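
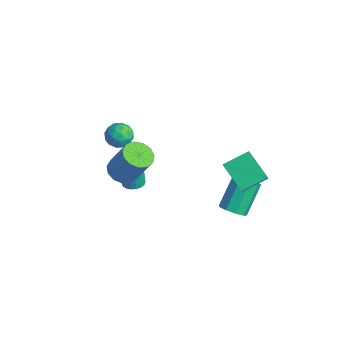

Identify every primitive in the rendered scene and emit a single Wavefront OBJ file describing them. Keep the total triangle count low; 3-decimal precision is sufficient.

v 3.992 3.156 1.734
v 2.48 2.944 2.778
v 4.215 4.584 2.348
v 2.703 4.372 3.392
v 4.617 2.708 2.548
v 3.105 2.496 3.592
v 4.84 4.136 3.162
v 3.328 3.924 4.206
v 2.791 3.357 -1.066
v 3.43 3.145 -0.634
v 2.809 4.391 0.898
v 2.169 4.603 0.466
v 3.548 3.582 -0.942
v 2.927 4.828 0.59
v 3.312 3.914 -1.307
v 2.69 5.16 0.225
v 2.832 3.985 -1.56
v 2.21 5.231 -0.028
v 2.333 3.762 -1.581
v 1.711 5.008 -0.05
v 2.048 3.35 -1.362
v 1.426 4.596 0.17
v 2.11 2.941 -1.004
v 1.489 4.187 0.528
v 2.492 2.727 -0.675
v 1.87 3.972 0.857
v 3.013 2.807 -0.529
v 2.391 4.053 1.003
v 0.309 -1.804 2.83
v 1.047 -2.211 2.575
v 1.948 -1.743 4.435
v 1.211 -1.336 4.69
v 1.092 -1.737 2.434
v 1.994 -1.27 4.294
v 0.889 -1.285 2.418
v 1.791 -0.818 4.279
v 0.502 -0.998 2.534
v 1.403 -0.53 4.394
v 0.054 -0.966 2.743
v 0.955 -0.498 4.604
v -0.314 -1.201 2.98
v 0.588 -0.733 4.841
v -0.483 -1.627 3.169
v 0.418 -1.159 5.03
v -0.401 -2.109 3.25
v 0.5 -1.641 5.111
v -0.093 -2.494 3.198
v 0.808 -2.026 5.059
v 0.342 -2.66 3.029
v 1.244 -2.193 4.89
v 0.767 -2.555 2.797
v 1.669 -2.087 4.657
v -3.843 0.213 1.995
v -3.105 0.518 1.733
v -3.195 -0.778 2.667
v -2.457 -0.473 2.405
v -2.917 -0.04 2.96
v -3.318 0.572 2.545
v -2.982 -0.832 1.855
v -3.383 -0.22 1.44
v -2.573 -0.128 1.646
v -2.532 0.362 2.329
v -3.768 -0.622 2.071
v -3.727 -0.132 2.754
v -3.531 0.452 1.805
v -2.769 -0.712 2.595
v -3.04 -0.458 2.921
v -2.606 -0.279 2.767
v -3.656 0.484 2.283
v -3.222 0.664 2.128
v -3.112 0.335 2.85
v -3.078 -0.924 2.272
v -2.644 -0.744 2.117
v -3.694 0.019 1.633
v -3.26 0.198 1.479
v -3.188 -0.595 1.55
v -2.784 0.252 1.6
v -2.403 -0.33 1.995
v -2.712 -0.541 1.672
v -2.947 -0.181 1.428
v -2.76 0.54 2.002
v -2.379 -0.042 2.396
v -2.65 0.212 2.723
v -2.886 0.572 2.479
v -2.448 0.16 1.951
v -3.921 -0.218 2.004
v -3.54 -0.8 2.398
v -3.414 -0.832 1.921
v -3.65 -0.472 1.677
v -3.897 0.07 2.405
v -3.516 -0.512 2.8
v -3.353 -0.079 2.972
v -3.588 0.281 2.728
v -3.852 -0.42 2.449
v -1.234 -0.339 -0.261
v -0.764 -0.756 -0.214
v -0.897 -0.779 0.908
v -1.366 -0.361 0.861
v -0.631 -0.51 -0.193
v -0.764 -0.533 0.929
v -0.618 -0.23 -0.186
v -0.75 -0.253 0.936
v -0.726 0.028 -0.194
v -0.859 0.006 0.928
v -0.935 0.214 -0.215
v -1.068 0.191 0.907
v -1.203 0.29 -0.245
v -1.336 0.268 0.877
v -1.477 0.242 -0.278
v -1.61 0.22 0.844
v -1.703 0.079 -0.308
v -1.836 0.056 0.814
v -1.836 -0.167 -0.329
v -1.969 -0.19 0.793
v -1.85 -0.447 -0.336
v -1.982 -0.47 0.786
v -1.741 -0.706 -0.328
v -1.874 -0.728 0.794
v -1.532 -0.891 -0.307
v -1.665 -0.914 0.815
v -1.264 -0.968 -0.277
v -1.397 -0.99 0.845
v -0.99 -0.92 -0.244
v -1.123 -0.942 0.878
f 2 4 1
f 5 2 1
f 1 4 3
f 3 5 1
f 2 8 4
f 6 2 5
f 6 8 2
f 4 8 3
f 7 5 3
f 3 8 7
f 7 6 5
f 8 6 7
f 10 9 13
f 10 13 11
f 11 13 14
f 11 14 12
f 13 9 15
f 13 15 14
f 14 15 16
f 14 16 12
f 15 9 17
f 15 17 16
f 16 17 18
f 16 18 12
f 17 9 19
f 17 19 18
f 18 19 20
f 18 20 12
f 19 9 21
f 19 21 20
f 20 21 22
f 20 22 12
f 21 9 23
f 21 23 22
f 22 23 24
f 22 24 12
f 23 9 25
f 23 25 24
f 24 25 26
f 24 26 12
f 25 9 27
f 25 27 26
f 26 27 28
f 26 28 12
f 27 9 10
f 27 10 28
f 28 10 11
f 28 11 12
f 30 29 33
f 30 33 31
f 31 33 34
f 31 34 32
f 33 29 35
f 33 35 34
f 34 35 36
f 34 36 32
f 35 29 37
f 35 37 36
f 36 37 38
f 36 38 32
f 37 29 39
f 37 39 38
f 38 39 40
f 38 40 32
f 39 29 41
f 39 41 40
f 40 41 42
f 40 42 32
f 41 29 43
f 41 43 42
f 42 43 44
f 42 44 32
f 43 29 45
f 43 45 44
f 44 45 46
f 44 46 32
f 45 29 47
f 45 47 46
f 46 47 48
f 46 48 32
f 47 29 49
f 47 49 48
f 48 49 50
f 48 50 32
f 49 29 51
f 49 51 50
f 50 51 52
f 50 52 32
f 51 29 30
f 51 30 52
f 52 30 31
f 52 31 32
f 53 90 69
f 90 64 93
f 69 93 58
f 90 93 69
f 53 69 65
f 69 58 70
f 65 70 54
f 69 70 65
f 53 65 74
f 65 54 75
f 74 75 60
f 65 75 74
f 53 74 86
f 74 60 89
f 86 89 63
f 74 89 86
f 53 86 90
f 86 63 94
f 90 94 64
f 86 94 90
f 54 70 81
f 70 58 84
f 81 84 62
f 70 84 81
f 58 93 71
f 93 64 92
f 71 92 57
f 93 92 71
f 64 94 91
f 94 63 87
f 91 87 55
f 94 87 91
f 63 89 88
f 89 60 76
f 88 76 59
f 89 76 88
f 60 75 80
f 75 54 77
f 80 77 61
f 75 77 80
f 56 82 68
f 82 62 83
f 68 83 57
f 82 83 68
f 56 68 66
f 68 57 67
f 66 67 55
f 68 67 66
f 56 66 73
f 66 55 72
f 73 72 59
f 66 72 73
f 56 73 78
f 73 59 79
f 78 79 61
f 73 79 78
f 56 78 82
f 78 61 85
f 82 85 62
f 78 85 82
f 57 83 71
f 83 62 84
f 71 84 58
f 83 84 71
f 55 67 91
f 67 57 92
f 91 92 64
f 67 92 91
f 59 72 88
f 72 55 87
f 88 87 63
f 72 87 88
f 61 79 80
f 79 59 76
f 80 76 60
f 79 76 80
f 62 85 81
f 85 61 77
f 81 77 54
f 85 77 81
f 96 95 99
f 96 99 97
f 97 99 100
f 97 100 98
f 99 95 101
f 99 101 100
f 100 101 102
f 100 102 98
f 101 95 103
f 101 103 102
f 102 103 104
f 102 104 98
f 103 95 105
f 103 105 104
f 104 105 106
f 104 106 98
f 105 95 107
f 105 107 106
f 106 107 108
f 106 108 98
f 107 95 109
f 107 109 108
f 108 109 110
f 108 110 98
f 109 95 111
f 109 111 110
f 110 111 112
f 110 112 98
f 111 95 113
f 111 113 112
f 112 113 114
f 112 114 98
f 113 95 115
f 113 115 114
f 114 115 116
f 114 116 98
f 115 95 117
f 115 117 116
f 116 117 118
f 116 118 98
f 117 95 119
f 117 119 118
f 118 119 120
f 118 120 98
f 119 95 121
f 119 121 120
f 120 121 122
f 120 122 98
f 121 95 123
f 121 123 122
f 122 123 124
f 122 124 98
f 123 95 96
f 123 96 124
f 124 96 97
f 124 97 98



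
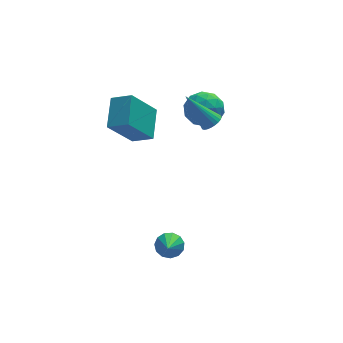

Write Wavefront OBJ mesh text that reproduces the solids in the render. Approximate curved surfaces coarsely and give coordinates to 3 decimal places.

v -2.896 -2.927 -3.635
v -2.657 -2.564 -3.125
v -3.224 -3.933 -2.765
v -3.022 -2.473 -3.158
v -3.347 -2.527 -3.342
v -3.529 -2.707 -3.62
v -3.51 -2.957 -3.902
v -3.296 -3.198 -4.099
v -2.955 -3.352 -4.149
v -2.596 -3.371 -4.036
v -2.331 -3.25 -3.795
v -2.246 -3.025 -3.504
v -2.368 -2.77 -3.254
v -0.207 0.121 1.836
v 0.219 0.435 1.987
v -1.233 0.799 3.324
v 0.114 0.567 1.855
v -0.039 0.632 1.719
v -0.218 0.619 1.602
v -0.396 0.53 1.52
v -0.544 0.379 1.486
v -0.641 0.188 1.506
v -0.672 -0.012 1.576
v -0.633 -0.192 1.685
v -0.528 -0.325 1.818
v -0.374 -0.389 1.953
v -0.195 -0.376 2.071
v -0.018 -0.287 2.153
v 0.131 -0.136 2.186
v 0.228 0.054 2.167
v 0.259 0.255 2.097
v -0.816 2.448 0.781
v -0.186 2.885 1.422
v 0.066 1.095 0.838
v 0.696 1.532 1.479
v -0.234 1.307 1.767
v -0.779 2.143 1.732
v 0.659 1.837 0.528
v 0.114 2.673 0.493
v 0.725 2.507 1.265
v 0.174 2.18 2.031
v -0.294 1.8 0.229
v -0.845 1.473 0.995
v -0.578 2.785 1.096
v 0.458 1.195 1.164
v -0.088 1.062 1.333
v 0.282 1.319 1.709
v -0.927 2.349 1.279
v -0.557 2.606 1.655
v -0.585 1.679 1.858
v 0.437 1.374 0.605
v 0.807 1.631 0.981
v -0.402 2.661 0.551
v -0.032 2.918 0.927
v 0.465 2.301 0.402
v 0.327 2.82 1.381
v 0.846 2.025 1.414
v 0.824 2.204 0.856
v 0.504 2.695 0.835
v 0.003 2.628 1.831
v 0.521 1.833 1.865
v -0.025 1.7 2.034
v -0.345 2.192 2.013
v 0.539 2.406 1.739
v -0.641 2.147 0.395
v -0.123 1.352 0.429
v 0.225 1.788 0.247
v -0.095 2.28 0.226
v -0.966 1.955 0.846
v -0.447 1.16 0.879
v -0.624 1.285 1.425
v -0.944 1.776 1.404
v -0.659 1.574 0.521
v -3.609 1.123 0.335
v -4.832 0.713 2.004
v -3.109 2.546 1.052
v -4.332 2.136 2.721
v -2.768 0.584 0.819
v -3.991 0.174 2.488
v -2.268 2.007 1.536
v -3.491 1.597 3.205
f 2 1 4
f 2 4 3
f 4 1 5
f 4 5 3
f 5 1 6
f 5 6 3
f 6 1 7
f 6 7 3
f 7 1 8
f 7 8 3
f 8 1 9
f 8 9 3
f 9 1 10
f 9 10 3
f 10 1 11
f 10 11 3
f 11 1 12
f 11 12 3
f 12 1 13
f 12 13 3
f 13 1 2
f 13 2 3
f 15 14 17
f 15 17 16
f 17 14 18
f 17 18 16
f 18 14 19
f 18 19 16
f 19 14 20
f 19 20 16
f 20 14 21
f 20 21 16
f 21 14 22
f 21 22 16
f 22 14 23
f 22 23 16
f 23 14 24
f 23 24 16
f 24 14 25
f 24 25 16
f 25 14 26
f 25 26 16
f 26 14 27
f 26 27 16
f 27 14 28
f 27 28 16
f 28 14 29
f 28 29 16
f 29 14 30
f 29 30 16
f 30 14 31
f 30 31 16
f 31 14 15
f 31 15 16
f 32 69 48
f 69 43 72
f 48 72 37
f 69 72 48
f 32 48 44
f 48 37 49
f 44 49 33
f 48 49 44
f 32 44 53
f 44 33 54
f 53 54 39
f 44 54 53
f 32 53 65
f 53 39 68
f 65 68 42
f 53 68 65
f 32 65 69
f 65 42 73
f 69 73 43
f 65 73 69
f 33 49 60
f 49 37 63
f 60 63 41
f 49 63 60
f 37 72 50
f 72 43 71
f 50 71 36
f 72 71 50
f 43 73 70
f 73 42 66
f 70 66 34
f 73 66 70
f 42 68 67
f 68 39 55
f 67 55 38
f 68 55 67
f 39 54 59
f 54 33 56
f 59 56 40
f 54 56 59
f 35 61 47
f 61 41 62
f 47 62 36
f 61 62 47
f 35 47 45
f 47 36 46
f 45 46 34
f 47 46 45
f 35 45 52
f 45 34 51
f 52 51 38
f 45 51 52
f 35 52 57
f 52 38 58
f 57 58 40
f 52 58 57
f 35 57 61
f 57 40 64
f 61 64 41
f 57 64 61
f 36 62 50
f 62 41 63
f 50 63 37
f 62 63 50
f 34 46 70
f 46 36 71
f 70 71 43
f 46 71 70
f 38 51 67
f 51 34 66
f 67 66 42
f 51 66 67
f 40 58 59
f 58 38 55
f 59 55 39
f 58 55 59
f 41 64 60
f 64 40 56
f 60 56 33
f 64 56 60
f 75 77 74
f 78 75 74
f 74 77 76
f 76 78 74
f 75 81 77
f 79 75 78
f 79 81 75
f 77 81 76
f 80 78 76
f 76 81 80
f 80 79 78
f 81 79 80



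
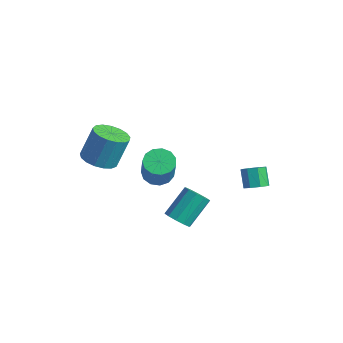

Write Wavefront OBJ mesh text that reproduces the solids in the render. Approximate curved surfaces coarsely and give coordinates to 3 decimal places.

v 0.652 -0.962 -3.716
v 1.075 -1.415 -3.21
v 1.01 0.008 -1.879
v 0.588 0.462 -2.384
v 1.393 -1.149 -3.479
v 1.329 0.274 -2.148
v 1.428 -0.812 -3.839
v 1.364 0.612 -2.507
v 1.167 -0.531 -4.151
v 1.103 0.892 -2.82
v 0.709 -0.415 -4.297
v 0.645 1.008 -2.966
v 0.23 -0.508 -4.221
v 0.165 0.915 -2.89
v -0.089 -0.774 -3.952
v -0.153 0.649 -2.621
v -0.124 -1.112 -3.593
v -0.188 0.312 -2.261
v 0.137 -1.392 -3.28
v 0.073 0.031 -1.949
v 0.595 -1.508 -3.134
v 0.531 -0.085 -1.803
v 2.053 3.286 -2.375
v 2.577 3.08 -1.942
v 1.931 3.428 -0.993
v 1.407 3.634 -1.425
v 2.628 3.599 -2.098
v 1.981 3.946 -1.149
v 2.341 3.934 -2.416
v 1.695 4.282 -1.467
v 1.886 3.889 -2.709
v 1.24 4.237 -1.76
v 1.529 3.492 -2.807
v 0.883 3.84 -1.858
v 1.479 2.974 -2.651
v 0.832 3.321 -1.702
v 1.765 2.638 -2.333
v 1.119 2.986 -1.384
v 2.22 2.683 -2.04
v 1.574 3.031 -1.091
v -2.618 -3.5 0.478
v -2.089 -2.704 0.095
v -1.912 -1.963 1.879
v -2.442 -2.76 2.262
v -2.558 -2.553 0.078
v -2.381 -1.812 1.863
v -3.041 -2.619 0.154
v -2.864 -1.878 1.938
v -3.427 -2.886 0.303
v -3.25 -2.146 2.087
v -3.628 -3.295 0.492
v -3.451 -2.554 2.277
v -3.597 -3.75 0.679
v -3.42 -3.01 2.463
v -3.343 -4.149 0.819
v -3.166 -3.408 2.603
v -2.922 -4.398 0.881
v -2.745 -3.658 2.665
v -2.432 -4.442 0.851
v -2.255 -3.702 2.635
v -1.985 -4.271 0.735
v -1.808 -3.53 2.519
v -1.682 -3.922 0.56
v -1.506 -3.182 2.345
v -1.595 -3.478 0.367
v -1.418 -2.737 2.151
v -1.741 -3.038 0.199
v -1.565 -2.297 1.983
v 0.837 -2.4 1.012
v 1.452 -2.775 0.56
v 2.317 -3.375 2.237
v 1.703 -3 2.688
v 1.6 -2.327 0.644
v 2.466 -2.928 2.321
v 1.506 -1.903 0.844
v 2.372 -2.503 2.521
v 1.2 -1.636 1.098
v 2.065 -2.236 2.775
v 0.778 -1.612 1.324
v 1.644 -2.212 3.001
v 0.376 -1.838 1.451
v 1.241 -2.438 3.128
v 0.119 -2.242 1.439
v 0.985 -2.842 3.115
v 0.091 -2.697 1.29
v 0.957 -3.297 2.967
v 0.3 -3.057 1.054
v 1.165 -3.657 2.731
v 0.679 -3.209 0.804
v 1.545 -3.809 2.481
v 1.109 -3.104 0.62
v 1.974 -3.704 2.296
f 2 1 5
f 2 5 3
f 3 5 6
f 3 6 4
f 5 1 7
f 5 7 6
f 6 7 8
f 6 8 4
f 7 1 9
f 7 9 8
f 8 9 10
f 8 10 4
f 9 1 11
f 9 11 10
f 10 11 12
f 10 12 4
f 11 1 13
f 11 13 12
f 12 13 14
f 12 14 4
f 13 1 15
f 13 15 14
f 14 15 16
f 14 16 4
f 15 1 17
f 15 17 16
f 16 17 18
f 16 18 4
f 17 1 19
f 17 19 18
f 18 19 20
f 18 20 4
f 19 1 21
f 19 21 20
f 20 21 22
f 20 22 4
f 21 1 2
f 21 2 22
f 22 2 3
f 22 3 4
f 24 23 27
f 24 27 25
f 25 27 28
f 25 28 26
f 27 23 29
f 27 29 28
f 28 29 30
f 28 30 26
f 29 23 31
f 29 31 30
f 30 31 32
f 30 32 26
f 31 23 33
f 31 33 32
f 32 33 34
f 32 34 26
f 33 23 35
f 33 35 34
f 34 35 36
f 34 36 26
f 35 23 37
f 35 37 36
f 36 37 38
f 36 38 26
f 37 23 39
f 37 39 38
f 38 39 40
f 38 40 26
f 39 23 24
f 39 24 40
f 40 24 25
f 40 25 26
f 42 41 45
f 42 45 43
f 43 45 46
f 43 46 44
f 45 41 47
f 45 47 46
f 46 47 48
f 46 48 44
f 47 41 49
f 47 49 48
f 48 49 50
f 48 50 44
f 49 41 51
f 49 51 50
f 50 51 52
f 50 52 44
f 51 41 53
f 51 53 52
f 52 53 54
f 52 54 44
f 53 41 55
f 53 55 54
f 54 55 56
f 54 56 44
f 55 41 57
f 55 57 56
f 56 57 58
f 56 58 44
f 57 41 59
f 57 59 58
f 58 59 60
f 58 60 44
f 59 41 61
f 59 61 60
f 60 61 62
f 60 62 44
f 61 41 63
f 61 63 62
f 62 63 64
f 62 64 44
f 63 41 65
f 63 65 64
f 64 65 66
f 64 66 44
f 65 41 67
f 65 67 66
f 66 67 68
f 66 68 44
f 67 41 42
f 67 42 68
f 68 42 43
f 68 43 44
f 70 69 73
f 70 73 71
f 71 73 74
f 71 74 72
f 73 69 75
f 73 75 74
f 74 75 76
f 74 76 72
f 75 69 77
f 75 77 76
f 76 77 78
f 76 78 72
f 77 69 79
f 77 79 78
f 78 79 80
f 78 80 72
f 79 69 81
f 79 81 80
f 80 81 82
f 80 82 72
f 81 69 83
f 81 83 82
f 82 83 84
f 82 84 72
f 83 69 85
f 83 85 84
f 84 85 86
f 84 86 72
f 85 69 87
f 85 87 86
f 86 87 88
f 86 88 72
f 87 69 89
f 87 89 88
f 88 89 90
f 88 90 72
f 89 69 91
f 89 91 90
f 90 91 92
f 90 92 72
f 91 69 70
f 91 70 92
f 92 70 71
f 92 71 72



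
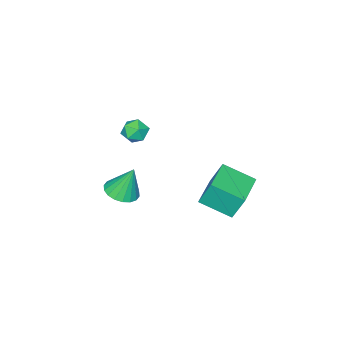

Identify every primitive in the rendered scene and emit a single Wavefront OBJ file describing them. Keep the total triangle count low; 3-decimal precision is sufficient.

v -4.195 0.075 0.048
v -4.428 0.594 1.338
v -4.793 1.512 -0.637
v -5.026 2.03 0.653
v -2.454 0.81 0.067
v -2.687 1.328 1.357
v -3.052 2.246 -0.618
v -3.285 2.765 0.672
v -2.634 -3.877 -1.767
v -1.807 -3.581 -1.712
v -2.926 -3.363 -0.153
v -2.002 -3.27 -1.847
v -2.323 -3.078 -1.966
v -2.705 -3.045 -2.045
v -3.073 -3.177 -2.07
v -3.354 -3.448 -2.035
v -3.492 -3.803 -1.947
v -3.46 -4.174 -1.823
v -3.265 -4.485 -1.688
v -2.945 -4.676 -1.569
v -2.563 -4.709 -1.489
v -2.195 -4.577 -1.465
v -1.914 -4.307 -1.5
v -1.775 -3.951 -1.588
v -2.152 -1.716 3.973
v -1.499 -1.781 4.229
v -2.001 -2.659 3.351
v -1.348 -2.724 3.607
v -1.903 -2.827 4.028
v -1.996 -2.244 4.413
v -1.504 -2.196 3.167
v -1.597 -1.613 3.552
v -1.098 -2.077 3.731
v -1.345 -2.467 4.263
v -2.155 -1.973 3.317
v -2.402 -2.363 3.849
f 2 4 1
f 5 2 1
f 1 4 3
f 3 5 1
f 2 8 4
f 6 2 5
f 6 8 2
f 4 8 3
f 7 5 3
f 3 8 7
f 7 6 5
f 8 6 7
f 10 9 12
f 10 12 11
f 12 9 13
f 12 13 11
f 13 9 14
f 13 14 11
f 14 9 15
f 14 15 11
f 15 9 16
f 15 16 11
f 16 9 17
f 16 17 11
f 17 9 18
f 17 18 11
f 18 9 19
f 18 19 11
f 19 9 20
f 19 20 11
f 20 9 21
f 20 21 11
f 21 9 22
f 21 22 11
f 22 9 23
f 22 23 11
f 23 9 24
f 23 24 11
f 24 9 10
f 24 10 11
f 25 36 30
f 25 30 26
f 25 26 32
f 25 32 35
f 25 35 36
f 26 30 34
f 30 36 29
f 36 35 27
f 35 32 31
f 32 26 33
f 28 34 29
f 28 29 27
f 28 27 31
f 28 31 33
f 28 33 34
f 29 34 30
f 27 29 36
f 31 27 35
f 33 31 32
f 34 33 26



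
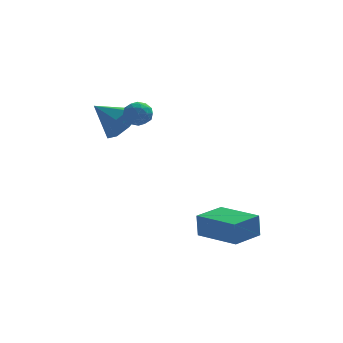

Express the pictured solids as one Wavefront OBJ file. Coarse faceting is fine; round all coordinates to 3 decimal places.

v 0.828 -1.361 -4.484
v 0.77 -1.342 -3.376
v 1.903 -0.287 -4.446
v 1.845 -0.268 -3.338
v 2.295 -2.832 -4.382
v 2.237 -2.813 -3.274
v 3.37 -1.758 -4.344
v 3.312 -1.739 -3.236
v -1.755 0.773 1.39
v -1.118 0.575 1.475
v -2.062 0.145 2.225
v -1.425 -0.053 2.31
v -1.602 0.58 2.451
v -1.412 0.969 1.935
v -1.768 -0.249 1.765
v -1.578 0.14 1.249
v -1.125 -0.056 1.707
v -1.023 0.456 2.131
v -2.157 0.264 1.569
v -2.055 0.776 1.993
v -1.41 0.729 1.359
v -1.77 -0.009 2.341
v -1.874 0.363 2.423
v -1.5 0.247 2.473
v -1.583 0.961 1.63
v -1.208 0.844 1.68
v -1.493 0.848 2.253
v -1.972 -0.124 2.02
v -1.597 -0.241 2.07
v -1.68 0.473 1.227
v -1.306 0.357 1.277
v -1.687 -0.128 1.447
v -1.039 0.242 1.546
v -1.22 -0.128 2.036
v -1.421 -0.243 1.716
v -1.31 -0.014 1.413
v -0.979 0.543 1.795
v -1.16 0.174 2.285
v -1.264 0.546 2.368
v -1.152 0.774 2.065
v -0.984 0.172 1.931
v -2.02 0.546 1.415
v -2.201 0.177 1.905
v -2.028 -0.054 1.635
v -1.916 0.174 1.332
v -1.96 0.848 1.664
v -2.141 0.478 2.154
v -1.87 0.734 2.287
v -1.759 0.963 1.984
v -2.196 0.548 1.769
v -2.224 1.536 0.893
v -1.583 1.765 1.666
v -3.436 2.384 1.647
v -1.565 2.303 1.09
v -1.933 2.392 0.399
v -2.472 1.979 -0.003
v -2.865 1.307 0.12
v -2.883 0.769 0.696
v -2.515 0.681 1.387
v -1.976 1.093 1.789
f 2 4 1
f 5 2 1
f 1 4 3
f 3 5 1
f 2 8 4
f 6 2 5
f 6 8 2
f 4 8 3
f 7 5 3
f 3 8 7
f 7 6 5
f 8 6 7
f 9 46 25
f 46 20 49
f 25 49 14
f 46 49 25
f 9 25 21
f 25 14 26
f 21 26 10
f 25 26 21
f 9 21 30
f 21 10 31
f 30 31 16
f 21 31 30
f 9 30 42
f 30 16 45
f 42 45 19
f 30 45 42
f 9 42 46
f 42 19 50
f 46 50 20
f 42 50 46
f 10 26 37
f 26 14 40
f 37 40 18
f 26 40 37
f 14 49 27
f 49 20 48
f 27 48 13
f 49 48 27
f 20 50 47
f 50 19 43
f 47 43 11
f 50 43 47
f 19 45 44
f 45 16 32
f 44 32 15
f 45 32 44
f 16 31 36
f 31 10 33
f 36 33 17
f 31 33 36
f 12 38 24
f 38 18 39
f 24 39 13
f 38 39 24
f 12 24 22
f 24 13 23
f 22 23 11
f 24 23 22
f 12 22 29
f 22 11 28
f 29 28 15
f 22 28 29
f 12 29 34
f 29 15 35
f 34 35 17
f 29 35 34
f 12 34 38
f 34 17 41
f 38 41 18
f 34 41 38
f 13 39 27
f 39 18 40
f 27 40 14
f 39 40 27
f 11 23 47
f 23 13 48
f 47 48 20
f 23 48 47
f 15 28 44
f 28 11 43
f 44 43 19
f 28 43 44
f 17 35 36
f 35 15 32
f 36 32 16
f 35 32 36
f 18 41 37
f 41 17 33
f 37 33 10
f 41 33 37
f 52 51 54
f 52 54 53
f 54 51 55
f 54 55 53
f 55 51 56
f 55 56 53
f 56 51 57
f 56 57 53
f 57 51 58
f 57 58 53
f 58 51 59
f 58 59 53
f 59 51 60
f 59 60 53
f 60 51 52
f 60 52 53



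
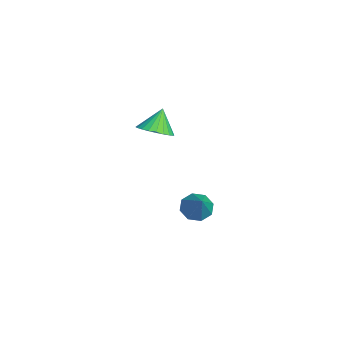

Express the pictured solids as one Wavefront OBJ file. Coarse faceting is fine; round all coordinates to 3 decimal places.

v -0.338 0.613 -4.527
v 0.089 0.196 -4.911
v 0.678 0.667 -3.453
v 0.168 0.724 -5.012
v -0.049 1.187 -4.829
v -0.436 1.314 -4.469
v -0.766 1.03 -4.143
v -0.845 0.502 -4.042
v -0.627 0.039 -4.225
v -0.24 -0.088 -4.585
v 0.406 -1.157 0.636
v 1.105 -0.913 0.882
v -0.066 -0.783 1.604
v 1.003 -0.666 0.737
v 0.811 -0.493 0.576
v 0.557 -0.422 0.425
v 0.28 -0.462 0.305
v 0.022 -0.608 0.236
v -0.178 -0.838 0.228
v -0.288 -1.117 0.282
v -0.293 -1.401 0.39
v -0.191 -1.649 0.535
v 0.001 -1.821 0.696
v 0.255 -1.893 0.847
v 0.532 -1.852 0.967
v 0.79 -1.706 1.036
v 0.989 -1.476 1.044
v 1.1 -1.198 0.99
f 2 1 4
f 2 4 3
f 4 1 5
f 4 5 3
f 5 1 6
f 5 6 3
f 6 1 7
f 6 7 3
f 7 1 8
f 7 8 3
f 8 1 9
f 8 9 3
f 9 1 10
f 9 10 3
f 10 1 2
f 10 2 3
f 12 11 14
f 12 14 13
f 14 11 15
f 14 15 13
f 15 11 16
f 15 16 13
f 16 11 17
f 16 17 13
f 17 11 18
f 17 18 13
f 18 11 19
f 18 19 13
f 19 11 20
f 19 20 13
f 20 11 21
f 20 21 13
f 21 11 22
f 21 22 13
f 22 11 23
f 22 23 13
f 23 11 24
f 23 24 13
f 24 11 25
f 24 25 13
f 25 11 26
f 25 26 13
f 26 11 27
f 26 27 13
f 27 11 28
f 27 28 13
f 28 11 12
f 28 12 13



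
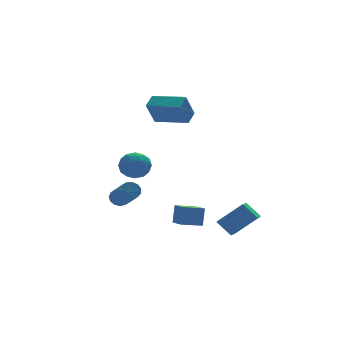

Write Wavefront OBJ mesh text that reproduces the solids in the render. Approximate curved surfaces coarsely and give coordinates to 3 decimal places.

v 2.52 -4.61 -3.496
v 1.975 -3.915 -2.684
v 1.214 -4.149 -4.768
v 0.669 -3.455 -3.956
v 3.111 -3.785 -3.804
v 2.566 -3.091 -2.992
v 1.805 -3.325 -5.076
v 1.26 -2.63 -4.264
v -3.11 0.919 -0.275
v -2.71 1.517 -0.922
v -2.09 -0.197 -0.678
v -1.69 0.401 -1.325
v -1.587 0.573 -0.378
v -2.218 1.263 -0.129
v -2.582 0.057 -1.471
v -3.213 0.747 -1.222
v -2.384 0.985 -1.661
v -1.769 1.303 -0.985
v -3.031 0.017 -0.615
v -2.416 0.335 0.061
v -3 1.316 -0.563
v -1.8 0.004 -1.037
v -1.74 0.105 -0.48
v -1.505 0.457 -0.86
v -2.71 1.167 -0.098
v -2.475 1.518 -0.478
v -1.815 0.963 -0.158
v -2.325 -0.198 -1.122
v -2.09 0.153 -1.502
v -3.295 0.863 -0.74
v -3.06 1.215 -1.12
v -2.985 0.357 -1.442
v -2.573 1.355 -1.378
v -1.973 0.699 -1.614
v -2.498 0.496 -1.7
v -2.869 0.902 -1.554
v -2.212 1.542 -0.981
v -1.612 0.886 -1.217
v -1.551 0.987 -0.661
v -1.922 1.393 -0.515
v -2.02 1.229 -1.415
v -3.188 0.434 -0.383
v -2.588 -0.222 -0.619
v -2.878 -0.073 -1.085
v -3.249 0.333 -0.939
v -2.827 0.621 0.014
v -2.227 -0.035 -0.222
v -1.931 0.418 -0.046
v -2.302 0.824 0.1
v -2.78 0.091 -0.185
v -3.907 -0.955 -2.409
v -3.419 -0.763 -2.139
v -3.405 -2.453 -0.961
v -3.893 -2.645 -1.231
v -3.675 -0.644 -1.965
v -3.662 -2.333 -0.787
v -4.005 -0.623 -1.932
v -3.992 -2.313 -0.753
v -4.304 -0.708 -2.05
v -4.29 -2.397 -0.872
v -4.477 -0.871 -2.282
v -4.463 -2.561 -1.104
v -4.469 -1.061 -2.555
v -4.455 -2.751 -1.376
v -4.282 -1.218 -2.781
v -4.268 -2.907 -1.603
v -3.976 -1.291 -2.89
v -3.963 -2.98 -1.711
v -3.648 -1.257 -2.845
v -3.635 -2.947 -1.667
v -3.403 -1.128 -2.663
v -3.389 -2.817 -1.484
v -3.317 -0.944 -2.399
v -3.303 -2.633 -1.221
v -1.23 -3.03 -4.014
v -0.985 -2.72 -2.902
v -1.104 -1.608 -4.439
v -0.858 -1.297 -3.327
v -0.022 -3.203 -4.233
v 0.224 -2.892 -3.121
v 0.105 -1.78 -4.658
v 0.35 -1.47 -3.546
v -0.755 1.898 1.861
v -1.427 1.496 3.279
v -0.156 2.508 2.318
v -0.828 2.106 3.736
v 0.628 0.374 2.084
v -0.044 -0.028 3.502
v 1.227 0.984 2.541
v 0.555 0.582 3.959
f 2 4 1
f 5 2 1
f 1 4 3
f 3 5 1
f 2 8 4
f 6 2 5
f 6 8 2
f 4 8 3
f 7 5 3
f 3 8 7
f 7 6 5
f 8 6 7
f 9 46 25
f 46 20 49
f 25 49 14
f 46 49 25
f 9 25 21
f 25 14 26
f 21 26 10
f 25 26 21
f 9 21 30
f 21 10 31
f 30 31 16
f 21 31 30
f 9 30 42
f 30 16 45
f 42 45 19
f 30 45 42
f 9 42 46
f 42 19 50
f 46 50 20
f 42 50 46
f 10 26 37
f 26 14 40
f 37 40 18
f 26 40 37
f 14 49 27
f 49 20 48
f 27 48 13
f 49 48 27
f 20 50 47
f 50 19 43
f 47 43 11
f 50 43 47
f 19 45 44
f 45 16 32
f 44 32 15
f 45 32 44
f 16 31 36
f 31 10 33
f 36 33 17
f 31 33 36
f 12 38 24
f 38 18 39
f 24 39 13
f 38 39 24
f 12 24 22
f 24 13 23
f 22 23 11
f 24 23 22
f 12 22 29
f 22 11 28
f 29 28 15
f 22 28 29
f 12 29 34
f 29 15 35
f 34 35 17
f 29 35 34
f 12 34 38
f 34 17 41
f 38 41 18
f 34 41 38
f 13 39 27
f 39 18 40
f 27 40 14
f 39 40 27
f 11 23 47
f 23 13 48
f 47 48 20
f 23 48 47
f 15 28 44
f 28 11 43
f 44 43 19
f 28 43 44
f 17 35 36
f 35 15 32
f 36 32 16
f 35 32 36
f 18 41 37
f 41 17 33
f 37 33 10
f 41 33 37
f 52 51 55
f 52 55 53
f 53 55 56
f 53 56 54
f 55 51 57
f 55 57 56
f 56 57 58
f 56 58 54
f 57 51 59
f 57 59 58
f 58 59 60
f 58 60 54
f 59 51 61
f 59 61 60
f 60 61 62
f 60 62 54
f 61 51 63
f 61 63 62
f 62 63 64
f 62 64 54
f 63 51 65
f 63 65 64
f 64 65 66
f 64 66 54
f 65 51 67
f 65 67 66
f 66 67 68
f 66 68 54
f 67 51 69
f 67 69 68
f 68 69 70
f 68 70 54
f 69 51 71
f 69 71 70
f 70 71 72
f 70 72 54
f 71 51 73
f 71 73 72
f 72 73 74
f 72 74 54
f 73 51 52
f 73 52 74
f 74 52 53
f 74 53 54
f 76 78 75
f 79 76 75
f 75 78 77
f 77 79 75
f 76 82 78
f 80 76 79
f 80 82 76
f 78 82 77
f 81 79 77
f 77 82 81
f 81 80 79
f 82 80 81
f 84 86 83
f 87 84 83
f 83 86 85
f 85 87 83
f 84 90 86
f 88 84 87
f 88 90 84
f 86 90 85
f 89 87 85
f 85 90 89
f 89 88 87
f 90 88 89



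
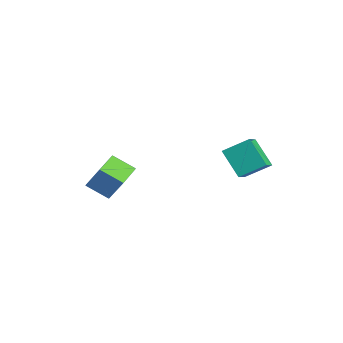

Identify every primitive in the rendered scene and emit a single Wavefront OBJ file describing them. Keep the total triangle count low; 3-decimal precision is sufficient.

v -1.671 -4.696 -2.979
v -0.77 -4.044 -1.317
v -3.015 -3.673 -2.651
v -2.113 -3.021 -0.989
v -0.967 -3.499 -3.831
v -0.065 -2.847 -2.169
v -2.31 -2.476 -3.503
v -1.409 -1.824 -1.841
v 3.042 1.977 1.361
v 3.421 3.417 2.298
v 2.122 2.587 0.795
v 2.502 4.027 1.733
v 4.318 2.573 -0.073
v 4.698 4.013 0.865
v 3.399 3.183 -0.638
v 3.778 4.623 0.299
f 2 4 1
f 5 2 1
f 1 4 3
f 3 5 1
f 2 8 4
f 6 2 5
f 6 8 2
f 4 8 3
f 7 5 3
f 3 8 7
f 7 6 5
f 8 6 7
f 10 12 9
f 13 10 9
f 9 12 11
f 11 13 9
f 10 16 12
f 14 10 13
f 14 16 10
f 12 16 11
f 15 13 11
f 11 16 15
f 15 14 13
f 16 14 15



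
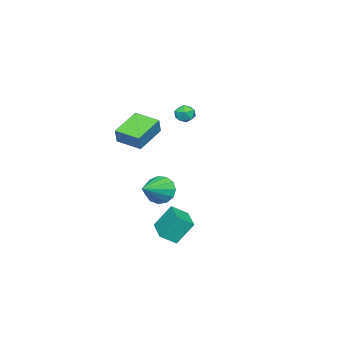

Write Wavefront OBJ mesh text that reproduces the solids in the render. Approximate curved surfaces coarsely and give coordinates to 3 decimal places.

v -4.285 1.352 3.408
v -3.914 1.464 4.021
v -3.786 0.296 3.299
v -3.415 0.408 3.912
v -4.134 0.315 3.936
v -4.442 0.968 4.003
v -3.258 0.792 3.317
v -3.566 1.445 3.384
v -3.279 1.118 3.965
v -3.82 0.823 4.347
v -3.88 0.937 2.973
v -4.421 0.642 3.355
v -0.287 1.047 -1.104
v 0.013 0.556 -1.946
v 1.607 0.853 -0.316
v 0.11 1.115 -2.041
v 0.08 1.652 -1.838
v -0.066 1.997 -1.402
v -0.282 2.04 -0.871
v -0.5 1.768 -0.414
v -0.65 1.267 -0.176
v -0.685 0.696 -0.232
v -0.594 0.237 -0.565
v -0.405 0.034 -1.069
v -0.179 0.154 -1.584
v 0.054 -0.21 4.025
v 0.511 -0.078 4.994
v 0.199 1.338 3.744
v 0.656 1.47 4.714
v 1.884 -0.53 3.206
v 2.341 -0.398 4.176
v 2.029 1.018 2.926
v 2.486 1.15 3.895
v 2.963 3.313 -2.61
v 3.575 2.592 -1.972
v 2.487 4.128 -1.232
v 3.099 3.408 -0.594
v 4.281 4.312 -2.746
v 4.893 3.592 -2.108
v 3.805 5.128 -1.368
v 4.417 4.407 -0.73
f 1 12 6
f 1 6 2
f 1 2 8
f 1 8 11
f 1 11 12
f 2 6 10
f 6 12 5
f 12 11 3
f 11 8 7
f 8 2 9
f 4 10 5
f 4 5 3
f 4 3 7
f 4 7 9
f 4 9 10
f 5 10 6
f 3 5 12
f 7 3 11
f 9 7 8
f 10 9 2
f 14 13 16
f 14 16 15
f 16 13 17
f 16 17 15
f 17 13 18
f 17 18 15
f 18 13 19
f 18 19 15
f 19 13 20
f 19 20 15
f 20 13 21
f 20 21 15
f 21 13 22
f 21 22 15
f 22 13 23
f 22 23 15
f 23 13 24
f 23 24 15
f 24 13 25
f 24 25 15
f 25 13 14
f 25 14 15
f 27 29 26
f 30 27 26
f 26 29 28
f 28 30 26
f 27 33 29
f 31 27 30
f 31 33 27
f 29 33 28
f 32 30 28
f 28 33 32
f 32 31 30
f 33 31 32
f 35 37 34
f 38 35 34
f 34 37 36
f 36 38 34
f 35 41 37
f 39 35 38
f 39 41 35
f 37 41 36
f 40 38 36
f 36 41 40
f 40 39 38
f 41 39 40



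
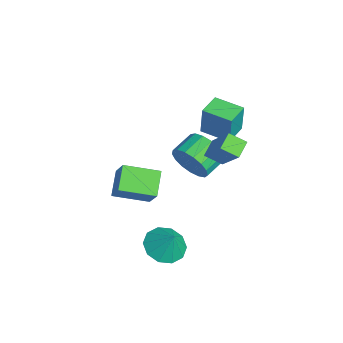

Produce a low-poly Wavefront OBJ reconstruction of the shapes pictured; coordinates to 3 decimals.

v -2.34 2.503 -2.214
v -1.765 2.555 -1.301
v -2.505 3.569 -0.893
v -3.08 3.517 -1.806
v -1.513 2.869 -1.625
v -2.252 3.883 -1.216
v -1.45 3.099 -2.083
v -2.189 4.114 -1.675
v -1.59 3.193 -2.571
v -2.33 4.208 -2.163
v -1.903 3.129 -2.978
v -2.643 4.143 -2.57
v -2.316 2.921 -3.209
v -3.055 3.935 -2.801
v -2.734 2.617 -3.213
v -3.474 3.632 -2.805
v -3.062 2.288 -2.988
v -3.802 3.302 -2.58
v -3.225 2.007 -2.585
v -3.965 3.021 -2.177
v -3.185 1.84 -2.098
v -3.925 2.854 -1.689
v -2.951 1.825 -1.637
v -3.691 2.839 -1.229
v -2.578 1.965 -1.308
v -3.317 2.98 -0.9
v -2.15 2.228 -1.187
v -2.889 3.243 -0.779
v -1.731 2.861 0.581
v -1.516 2.888 2.206
v -2.612 3.653 0.683
v -2.398 3.681 2.309
v -0.742 3.979 0.431
v -0.528 4.007 2.057
v -1.624 4.772 0.534
v -1.409 4.799 2.159
v 2.295 0.361 -3.682
v 3.15 -0.114 -4.002
v 2.865 0.659 -2.598
v 3.183 0.494 -4.186
v 2.876 1.052 -4.178
v 2.347 1.345 -3.98
v 1.798 1.263 -3.668
v 1.439 0.836 -3.361
v 1.407 0.228 -3.177
v 1.714 -0.33 -3.185
v 2.243 -0.624 -3.383
v 2.791 -0.541 -3.695
v 1.6 3.095 0.952
v 1.296 2.336 1.437
v 0.945 3.616 1.359
v 0.642 2.857 1.844
v 2.838 3.523 2.396
v 2.535 2.764 2.881
v 2.184 4.044 2.803
v 1.88 3.285 3.288
v 1.343 -1.607 1.109
v 2.246 -1.453 2.259
v 1.643 0.014 0.657
v 2.545 0.168 1.807
v 2.375 -2.008 0.353
v 3.277 -1.854 1.503
v 2.674 -0.387 -0.099
v 3.577 -0.233 1.051
f 2 1 5
f 2 5 3
f 3 5 6
f 3 6 4
f 5 1 7
f 5 7 6
f 6 7 8
f 6 8 4
f 7 1 9
f 7 9 8
f 8 9 10
f 8 10 4
f 9 1 11
f 9 11 10
f 10 11 12
f 10 12 4
f 11 1 13
f 11 13 12
f 12 13 14
f 12 14 4
f 13 1 15
f 13 15 14
f 14 15 16
f 14 16 4
f 15 1 17
f 15 17 16
f 16 17 18
f 16 18 4
f 17 1 19
f 17 19 18
f 18 19 20
f 18 20 4
f 19 1 21
f 19 21 20
f 20 21 22
f 20 22 4
f 21 1 23
f 21 23 22
f 22 23 24
f 22 24 4
f 23 1 25
f 23 25 24
f 24 25 26
f 24 26 4
f 25 1 27
f 25 27 26
f 26 27 28
f 26 28 4
f 27 1 2
f 27 2 28
f 28 2 3
f 28 3 4
f 30 32 29
f 33 30 29
f 29 32 31
f 31 33 29
f 30 36 32
f 34 30 33
f 34 36 30
f 32 36 31
f 35 33 31
f 31 36 35
f 35 34 33
f 36 34 35
f 38 37 40
f 38 40 39
f 40 37 41
f 40 41 39
f 41 37 42
f 41 42 39
f 42 37 43
f 42 43 39
f 43 37 44
f 43 44 39
f 44 37 45
f 44 45 39
f 45 37 46
f 45 46 39
f 46 37 47
f 46 47 39
f 47 37 48
f 47 48 39
f 48 37 38
f 48 38 39
f 50 52 49
f 53 50 49
f 49 52 51
f 51 53 49
f 50 56 52
f 54 50 53
f 54 56 50
f 52 56 51
f 55 53 51
f 51 56 55
f 55 54 53
f 56 54 55
f 58 60 57
f 61 58 57
f 57 60 59
f 59 61 57
f 58 64 60
f 62 58 61
f 62 64 58
f 60 64 59
f 63 61 59
f 59 64 63
f 63 62 61
f 64 62 63



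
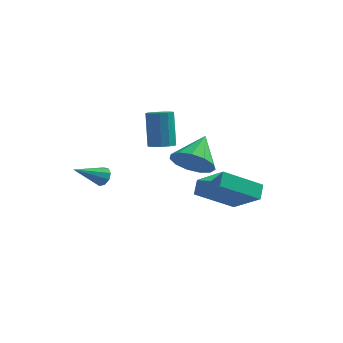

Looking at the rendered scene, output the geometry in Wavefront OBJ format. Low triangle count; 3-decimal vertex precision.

v 3.208 -3.093 1.785
v 4.19 -3.056 1.51
v 3.412 -1.707 2.695
v 3.9 -2.755 1.116
v 3.39 -2.56 0.934
v 2.823 -2.535 1.023
v 2.378 -2.687 1.353
v 2.196 -2.967 1.821
v 2.336 -3.288 2.277
v 2.753 -3.546 2.577
v 3.314 -3.661 2.625
v 3.841 -3.595 2.407
v 4.168 -3.369 1.991
v -0.998 -2.164 -0.189
v -0.794 -1.989 0.256
v -1.982 -3.156 0.649
v -1.074 -1.79 0.164
v -1.318 -1.765 -0.094
v -1.412 -1.927 -0.396
v -1.313 -2.2 -0.602
v -1.066 -2.456 -0.614
v -0.787 -2.575 -0.428
v -0.607 -2.502 -0.13
v -0.61 -2.27 0.14
v 0.396 2.308 -0.44
v 0.768 2.821 -0.585
v 0.476 3.525 1.155
v 0.104 3.012 1.3
v 0.426 2.912 -0.679
v 0.134 3.616 1.061
v 0.074 2.811 -0.698
v -0.217 3.515 1.043
v -0.175 2.55 -0.634
v -0.467 3.254 1.106
v -0.243 2.213 -0.509
v -0.535 2.917 1.231
v -0.109 1.906 -0.362
v -0.4 2.61 1.378
v 0.186 1.726 -0.24
v -0.106 2.43 1.5
v 0.548 1.731 -0.182
v 0.256 2.435 1.559
v 0.861 1.92 -0.205
v 0.569 2.624 1.535
v 1.027 2.231 -0.303
v 0.735 2.935 1.437
v 0.992 2.567 -0.445
v 0.7 3.271 1.295
v 2.367 0.487 -2.29
v 3.761 -0.381 -1.062
v 2.331 1.168 -1.767
v 3.724 0.301 -0.539
v 3.956 1.439 -3.421
v 5.349 0.572 -2.193
v 3.919 2.121 -2.898
v 5.313 1.253 -1.67
f 2 1 4
f 2 4 3
f 4 1 5
f 4 5 3
f 5 1 6
f 5 6 3
f 6 1 7
f 6 7 3
f 7 1 8
f 7 8 3
f 8 1 9
f 8 9 3
f 9 1 10
f 9 10 3
f 10 1 11
f 10 11 3
f 11 1 12
f 11 12 3
f 12 1 13
f 12 13 3
f 13 1 2
f 13 2 3
f 15 14 17
f 15 17 16
f 17 14 18
f 17 18 16
f 18 14 19
f 18 19 16
f 19 14 20
f 19 20 16
f 20 14 21
f 20 21 16
f 21 14 22
f 21 22 16
f 22 14 23
f 22 23 16
f 23 14 24
f 23 24 16
f 24 14 15
f 24 15 16
f 26 25 29
f 26 29 27
f 27 29 30
f 27 30 28
f 29 25 31
f 29 31 30
f 30 31 32
f 30 32 28
f 31 25 33
f 31 33 32
f 32 33 34
f 32 34 28
f 33 25 35
f 33 35 34
f 34 35 36
f 34 36 28
f 35 25 37
f 35 37 36
f 36 37 38
f 36 38 28
f 37 25 39
f 37 39 38
f 38 39 40
f 38 40 28
f 39 25 41
f 39 41 40
f 40 41 42
f 40 42 28
f 41 25 43
f 41 43 42
f 42 43 44
f 42 44 28
f 43 25 45
f 43 45 44
f 44 45 46
f 44 46 28
f 45 25 47
f 45 47 46
f 46 47 48
f 46 48 28
f 47 25 26
f 47 26 48
f 48 26 27
f 48 27 28
f 50 52 49
f 53 50 49
f 49 52 51
f 51 53 49
f 50 56 52
f 54 50 53
f 54 56 50
f 52 56 51
f 55 53 51
f 51 56 55
f 55 54 53
f 56 54 55



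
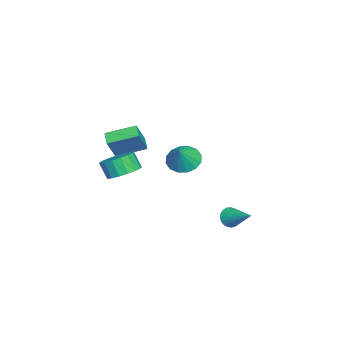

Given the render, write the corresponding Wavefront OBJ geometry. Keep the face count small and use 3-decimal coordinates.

v 1.888 3.161 -2.275
v 2.209 3.292 -2.848
v 2.892 4.419 -1.425
v 1.995 3.471 -2.859
v 1.763 3.595 -2.77
v 1.552 3.645 -2.594
v 1.399 3.611 -2.363
v 1.331 3.499 -2.118
v 1.36 3.328 -1.899
v 1.479 3.129 -1.745
v 1.67 2.935 -1.683
v 1.898 2.781 -1.723
v 2.124 2.692 -1.859
v 2.31 2.684 -2.067
v 2.423 2.758 -2.31
v 2.443 2.903 -2.548
v 2.367 3.092 -2.738
v 1.027 -2.736 0.039
v 1.856 -2.346 0.464
v 1.582 -2.833 1.446
v 0.753 -3.224 1.021
v 1.518 -2.008 0.537
v 1.244 -2.495 1.519
v 1.068 -1.837 0.497
v 0.794 -2.324 1.479
v 0.608 -1.872 0.351
v 0.335 -2.359 1.333
v 0.244 -2.105 0.134
v -0.029 -2.592 1.116
v 0.06 -2.482 -0.105
v -0.214 -2.97 0.878
v 0.097 -2.918 -0.311
v -0.177 -3.406 0.672
v 0.347 -3.312 -0.436
v 0.073 -3.8 0.546
v 0.753 -3.575 -0.453
v 0.479 -4.062 0.529
v 1.221 -3.645 -0.358
v 0.948 -4.132 0.625
v 1.645 -3.507 -0.171
v 1.372 -3.994 0.811
v 1.928 -3.192 0.064
v 1.654 -3.68 1.046
v 2.004 -2.773 0.293
v 1.73 -3.261 1.275
v -2.244 -3.96 -0.529
v -3.009 -4.261 -0.139
v -2.622 -2.245 0.052
v -3.388 -2.546 0.442
v -1.412 -4.254 0.878
v -2.178 -4.555 1.268
v -1.791 -2.539 1.459
v -2.556 -2.84 1.849
v 2.992 0.862 2.466
v 3.696 1.206 1.911
v 3.908 0.778 3.574
v 3.486 1.607 2.115
v 3.143 1.809 2.413
v 2.76 1.757 2.726
v 2.44 1.465 2.969
v 2.267 1.012 3.077
v 2.288 0.519 3.021
v 2.499 0.117 2.817
v 2.841 -0.084 2.519
v 3.224 -0.033 2.206
v 3.545 0.259 1.963
v 3.717 0.712 1.855
f 2 1 4
f 2 4 3
f 4 1 5
f 4 5 3
f 5 1 6
f 5 6 3
f 6 1 7
f 6 7 3
f 7 1 8
f 7 8 3
f 8 1 9
f 8 9 3
f 9 1 10
f 9 10 3
f 10 1 11
f 10 11 3
f 11 1 12
f 11 12 3
f 12 1 13
f 12 13 3
f 13 1 14
f 13 14 3
f 14 1 15
f 14 15 3
f 15 1 16
f 15 16 3
f 16 1 17
f 16 17 3
f 17 1 2
f 17 2 3
f 19 18 22
f 19 22 20
f 20 22 23
f 20 23 21
f 22 18 24
f 22 24 23
f 23 24 25
f 23 25 21
f 24 18 26
f 24 26 25
f 25 26 27
f 25 27 21
f 26 18 28
f 26 28 27
f 27 28 29
f 27 29 21
f 28 18 30
f 28 30 29
f 29 30 31
f 29 31 21
f 30 18 32
f 30 32 31
f 31 32 33
f 31 33 21
f 32 18 34
f 32 34 33
f 33 34 35
f 33 35 21
f 34 18 36
f 34 36 35
f 35 36 37
f 35 37 21
f 36 18 38
f 36 38 37
f 37 38 39
f 37 39 21
f 38 18 40
f 38 40 39
f 39 40 41
f 39 41 21
f 40 18 42
f 40 42 41
f 41 42 43
f 41 43 21
f 42 18 44
f 42 44 43
f 43 44 45
f 43 45 21
f 44 18 19
f 44 19 45
f 45 19 20
f 45 20 21
f 47 49 46
f 50 47 46
f 46 49 48
f 48 50 46
f 47 53 49
f 51 47 50
f 51 53 47
f 49 53 48
f 52 50 48
f 48 53 52
f 52 51 50
f 53 51 52
f 55 54 57
f 55 57 56
f 57 54 58
f 57 58 56
f 58 54 59
f 58 59 56
f 59 54 60
f 59 60 56
f 60 54 61
f 60 61 56
f 61 54 62
f 61 62 56
f 62 54 63
f 62 63 56
f 63 54 64
f 63 64 56
f 64 54 65
f 64 65 56
f 65 54 66
f 65 66 56
f 66 54 67
f 66 67 56
f 67 54 55
f 67 55 56



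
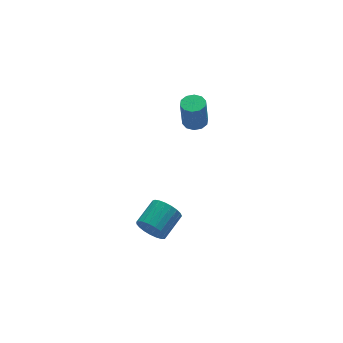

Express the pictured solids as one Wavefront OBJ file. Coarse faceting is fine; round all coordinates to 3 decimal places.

v 2.244 3.402 -3.656
v 2.627 2.89 -3.635
v 2.479 2.845 -2.043
v 2.096 3.358 -2.064
v 2.853 3.213 -3.605
v 2.705 3.168 -2.012
v 2.847 3.608 -3.594
v 2.699 3.564 -2.002
v 2.61 3.925 -3.607
v 2.462 3.88 -2.015
v 2.234 4.042 -3.639
v 2.086 3.997 -2.047
v 1.861 3.915 -3.677
v 1.713 3.87 -2.085
v 1.635 3.592 -3.708
v 1.487 3.547 -2.115
v 1.641 3.196 -3.718
v 1.493 3.152 -2.126
v 1.878 2.88 -3.705
v 1.73 2.835 -2.113
v 2.254 2.763 -3.673
v 2.106 2.718 -2.081
v -3.69 -3.078 -3.082
v -3.318 -3.345 -3.713
v -2.158 -2.73 -3.29
v -2.53 -2.462 -2.658
v -3.431 -3.059 -3.817
v -2.271 -2.444 -3.394
v -3.589 -2.777 -3.794
v -2.429 -2.162 -3.371
v -3.765 -2.547 -3.648
v -2.604 -1.932 -3.225
v -3.927 -2.408 -3.404
v -2.767 -1.793 -2.981
v -4.049 -2.385 -3.104
v -2.888 -1.77 -2.681
v -4.108 -2.482 -2.801
v -2.948 -1.867 -2.377
v -4.096 -2.682 -2.546
v -2.935 -2.067 -2.122
v -4.013 -2.95 -2.383
v -2.852 -2.335 -1.96
v -3.874 -3.24 -2.341
v -2.714 -2.625 -1.918
v -3.704 -3.503 -2.428
v -2.543 -2.887 -2.004
v -3.531 -3.691 -2.627
v -2.37 -3.076 -2.204
v -3.386 -3.774 -2.905
v -2.225 -3.159 -2.482
v -3.293 -3.736 -3.214
v -2.133 -3.121 -2.79
v -3.269 -3.584 -3.5
v -2.109 -2.969 -3.076
f 2 1 5
f 2 5 3
f 3 5 6
f 3 6 4
f 5 1 7
f 5 7 6
f 6 7 8
f 6 8 4
f 7 1 9
f 7 9 8
f 8 9 10
f 8 10 4
f 9 1 11
f 9 11 10
f 10 11 12
f 10 12 4
f 11 1 13
f 11 13 12
f 12 13 14
f 12 14 4
f 13 1 15
f 13 15 14
f 14 15 16
f 14 16 4
f 15 1 17
f 15 17 16
f 16 17 18
f 16 18 4
f 17 1 19
f 17 19 18
f 18 19 20
f 18 20 4
f 19 1 21
f 19 21 20
f 20 21 22
f 20 22 4
f 21 1 2
f 21 2 22
f 22 2 3
f 22 3 4
f 24 23 27
f 24 27 25
f 25 27 28
f 25 28 26
f 27 23 29
f 27 29 28
f 28 29 30
f 28 30 26
f 29 23 31
f 29 31 30
f 30 31 32
f 30 32 26
f 31 23 33
f 31 33 32
f 32 33 34
f 32 34 26
f 33 23 35
f 33 35 34
f 34 35 36
f 34 36 26
f 35 23 37
f 35 37 36
f 36 37 38
f 36 38 26
f 37 23 39
f 37 39 38
f 38 39 40
f 38 40 26
f 39 23 41
f 39 41 40
f 40 41 42
f 40 42 26
f 41 23 43
f 41 43 42
f 42 43 44
f 42 44 26
f 43 23 45
f 43 45 44
f 44 45 46
f 44 46 26
f 45 23 47
f 45 47 46
f 46 47 48
f 46 48 26
f 47 23 49
f 47 49 48
f 48 49 50
f 48 50 26
f 49 23 51
f 49 51 50
f 50 51 52
f 50 52 26
f 51 23 53
f 51 53 52
f 52 53 54
f 52 54 26
f 53 23 24
f 53 24 54
f 54 24 25
f 54 25 26



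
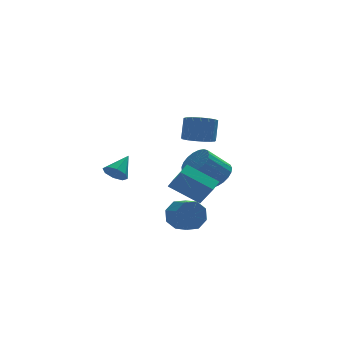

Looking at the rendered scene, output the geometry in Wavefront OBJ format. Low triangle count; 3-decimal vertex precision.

v -0.344 -2.212 -1.098
v 0.144 -3.157 0.317
v 0.187 -1.558 -0.844
v 0.674 -2.503 0.571
v 1.266 -3.077 -2.231
v 1.753 -4.022 -0.816
v 1.796 -2.423 -1.977
v 2.284 -3.368 -0.562
v 3.297 0.324 -1.681
v 3.857 -0.433 -1.172
v 2.462 -0.56 0.171
v 1.903 0.196 -0.339
v 4.008 -0.061 -0.98
v 2.613 -0.189 0.363
v 4.036 0.377 -0.909
v 2.641 0.25 0.434
v 3.936 0.806 -0.972
v 2.542 0.679 0.371
v 3.726 1.152 -1.157
v 2.332 1.024 0.186
v 3.442 1.355 -1.433
v 2.047 1.227 -0.09
v 3.133 1.379 -1.752
v 1.738 1.251 -0.409
v 2.852 1.221 -2.059
v 1.457 1.093 -0.716
v 2.648 0.907 -2.3
v 1.254 0.78 -0.958
v 2.556 0.493 -2.435
v 1.162 0.365 -1.092
v 2.593 0.05 -2.439
v 1.199 -0.078 -1.096
v 2.751 -0.346 -2.312
v 1.357 -0.474 -0.969
v 3.004 -0.626 -2.076
v 1.61 -0.754 -0.734
v 3.307 -0.742 -1.772
v 1.913 -0.87 -0.429
v 3.609 -0.674 -1.452
v 2.215 -0.801 -0.11
v 0.676 -1.157 -3.864
v 1.094 -0.742 -2.982
v 1.442 -1.789 -2.655
v 1.024 -2.203 -3.536
v 0.321 -0.968 -2.883
v 0.669 -2.014 -2.556
v -0.244 -1.304 -3.358
v 0.104 -2.351 -3.031
v -0.27 -1.554 -4.129
v 0.078 -2.6 -3.802
v 0.258 -1.571 -4.745
v 0.606 -2.618 -4.418
v 1.031 -1.346 -4.844
v 1.379 -2.392 -4.517
v 1.596 -1.009 -4.369
v 1.944 -2.056 -4.042
v 1.622 -0.76 -3.598
v 1.97 -1.806 -3.271
v -2.504 1.382 -1.315
v -2.059 0.725 -1.153
v -1.496 2.298 -0.365
v -1.86 1.028 -1.656
v -2.038 1.539 -1.959
v -2.489 1.958 -1.885
v -2.948 2.04 -1.477
v -3.147 1.737 -0.974
v -2.969 1.226 -0.671
v -2.518 0.807 -0.745
v 1.047 -3.497 2.821
v 1.505 -2.795 2.374
v 1.811 -2.181 3.652
v 1.353 -2.883 4.099
v 1.077 -2.644 2.404
v 1.383 -2.03 3.681
v 0.642 -2.689 2.529
v 0.948 -2.075 3.807
v 0.3 -2.919 2.722
v 0.606 -2.304 3.999
v 0.129 -3.281 2.937
v 0.435 -2.667 4.214
v 0.169 -3.693 3.125
v 0.474 -3.079 4.403
v 0.409 -4.06 3.244
v 0.715 -3.446 4.522
v 0.796 -4.298 3.266
v 1.102 -3.684 4.544
v 1.24 -4.353 3.186
v 1.546 -3.738 4.464
v 1.64 -4.211 3.023
v 1.946 -3.597 4.3
v 1.905 -3.906 2.813
v 2.21 -3.292 4.091
v 1.972 -3.508 2.605
v 2.278 -2.893 3.883
v 1.828 -3.107 2.447
v 2.134 -2.492 3.724
f 2 4 1
f 5 2 1
f 1 4 3
f 3 5 1
f 2 8 4
f 6 2 5
f 6 8 2
f 4 8 3
f 7 5 3
f 3 8 7
f 7 6 5
f 8 6 7
f 10 9 13
f 10 13 11
f 11 13 14
f 11 14 12
f 13 9 15
f 13 15 14
f 14 15 16
f 14 16 12
f 15 9 17
f 15 17 16
f 16 17 18
f 16 18 12
f 17 9 19
f 17 19 18
f 18 19 20
f 18 20 12
f 19 9 21
f 19 21 20
f 20 21 22
f 20 22 12
f 21 9 23
f 21 23 22
f 22 23 24
f 22 24 12
f 23 9 25
f 23 25 24
f 24 25 26
f 24 26 12
f 25 9 27
f 25 27 26
f 26 27 28
f 26 28 12
f 27 9 29
f 27 29 28
f 28 29 30
f 28 30 12
f 29 9 31
f 29 31 30
f 30 31 32
f 30 32 12
f 31 9 33
f 31 33 32
f 32 33 34
f 32 34 12
f 33 9 35
f 33 35 34
f 34 35 36
f 34 36 12
f 35 9 37
f 35 37 36
f 36 37 38
f 36 38 12
f 37 9 39
f 37 39 38
f 38 39 40
f 38 40 12
f 39 9 10
f 39 10 40
f 40 10 11
f 40 11 12
f 42 41 45
f 42 45 43
f 43 45 46
f 43 46 44
f 45 41 47
f 45 47 46
f 46 47 48
f 46 48 44
f 47 41 49
f 47 49 48
f 48 49 50
f 48 50 44
f 49 41 51
f 49 51 50
f 50 51 52
f 50 52 44
f 51 41 53
f 51 53 52
f 52 53 54
f 52 54 44
f 53 41 55
f 53 55 54
f 54 55 56
f 54 56 44
f 55 41 57
f 55 57 56
f 56 57 58
f 56 58 44
f 57 41 42
f 57 42 58
f 58 42 43
f 58 43 44
f 60 59 62
f 60 62 61
f 62 59 63
f 62 63 61
f 63 59 64
f 63 64 61
f 64 59 65
f 64 65 61
f 65 59 66
f 65 66 61
f 66 59 67
f 66 67 61
f 67 59 68
f 67 68 61
f 68 59 60
f 68 60 61
f 70 69 73
f 70 73 71
f 71 73 74
f 71 74 72
f 73 69 75
f 73 75 74
f 74 75 76
f 74 76 72
f 75 69 77
f 75 77 76
f 76 77 78
f 76 78 72
f 77 69 79
f 77 79 78
f 78 79 80
f 78 80 72
f 79 69 81
f 79 81 80
f 80 81 82
f 80 82 72
f 81 69 83
f 81 83 82
f 82 83 84
f 82 84 72
f 83 69 85
f 83 85 84
f 84 85 86
f 84 86 72
f 85 69 87
f 85 87 86
f 86 87 88
f 86 88 72
f 87 69 89
f 87 89 88
f 88 89 90
f 88 90 72
f 89 69 91
f 89 91 90
f 90 91 92
f 90 92 72
f 91 69 93
f 91 93 92
f 92 93 94
f 92 94 72
f 93 69 95
f 93 95 94
f 94 95 96
f 94 96 72
f 95 69 70
f 95 70 96
f 96 70 71
f 96 71 72



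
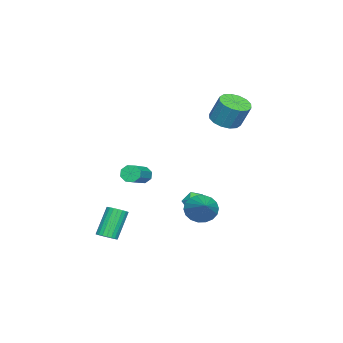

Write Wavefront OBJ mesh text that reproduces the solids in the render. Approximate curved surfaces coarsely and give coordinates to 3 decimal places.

v 2.485 -3.007 -4.545
v 2.958 -2.789 -4.291
v 2.009 -2.555 -2.721
v 1.535 -2.773 -2.975
v 2.855 -2.591 -4.383
v 1.906 -2.357 -2.813
v 2.688 -2.465 -4.503
v 1.738 -2.231 -2.933
v 2.485 -2.433 -4.63
v 1.536 -2.199 -3.06
v 2.283 -2.5 -4.743
v 1.333 -2.266 -3.172
v 2.115 -2.655 -4.821
v 1.166 -2.421 -3.251
v 2.012 -2.871 -4.852
v 1.062 -2.637 -3.281
v 1.99 -3.11 -4.829
v 1.04 -2.876 -3.259
v 2.053 -3.331 -4.758
v 1.104 -3.097 -3.187
v 2.192 -3.496 -4.649
v 1.242 -3.263 -3.079
v 2.381 -3.577 -4.523
v 1.431 -3.343 -2.953
v 2.588 -3.559 -4.401
v 1.638 -3.325 -2.83
v 2.777 -3.446 -4.303
v 1.827 -3.212 -2.733
v 2.916 -3.256 -4.248
v 1.966 -3.023 -2.677
v 2.98 -3.024 -4.243
v 2.03 -2.79 -2.673
v -2.688 0.321 -3.155
v -2.3 0.828 -3.581
v -1.84 -0.548 -3.419
v -1.452 -0.041 -3.845
v -1.48 0.04 -3.082
v -2.004 0.577 -2.919
v -2.136 -0.297 -4.081
v -2.66 0.24 -3.918
v -1.959 0.446 -4.153
v -1.553 0.654 -3.536
v -2.587 -0.374 -3.464
v -2.181 -0.166 -2.847
v 0.196 1.241 -2.866
v 0.722 0.59 -3.197
v 1.844 2.059 -1.854
v 0.75 0.877 -3.475
v 0.669 1.236 -3.632
v 0.494 1.596 -3.638
v 0.259 1.886 -3.491
v 0.013 2.048 -3.22
v -0.198 2.05 -2.879
v -0.33 1.892 -2.536
v -0.358 1.605 -2.258
v -0.277 1.246 -2.1
v -0.102 0.886 -2.095
v 0.133 0.596 -2.242
v 0.379 0.434 -2.512
v 0.59 0.432 -2.853
v -3.8 1.145 1.964
v -2.966 0.808 1.997
v -2.766 1.438 3.388
v -3.6 1.775 3.356
v -2.919 1.228 1.8
v -2.719 1.857 3.191
v -3.108 1.625 1.647
v -2.908 2.255 3.039
v -3.483 1.894 1.58
v -3.282 2.524 2.971
v -3.942 1.962 1.615
v -3.742 2.592 3.006
v -4.364 1.812 1.744
v -4.163 2.441 3.135
v -4.634 1.482 1.932
v -4.434 2.112 3.323
v -4.681 1.063 2.129
v -4.481 1.692 3.52
v -4.492 0.665 2.281
v -4.292 1.295 3.673
v -4.118 0.396 2.349
v -3.917 1.026 3.74
v -3.658 0.328 2.314
v -3.458 0.958 3.705
v -3.237 0.479 2.185
v -3.036 1.108 3.576
v -1.401 -2.586 -1.638
v -1.19 -2.329 -2.113
v 0.452 -2.318 -1.378
v 0.241 -2.574 -0.902
v -1.328 -2.037 -1.81
v 0.314 -2.025 -1.074
v -1.509 -2.066 -1.405
v 0.133 -2.054 -0.669
v -1.627 -2.399 -1.137
v 0.016 -2.388 -0.401
v -1.612 -2.842 -1.162
v 0.03 -2.831 -0.427
v -1.474 -3.135 -1.466
v 0.168 -3.123 -0.73
v -1.293 -3.106 -1.871
v 0.349 -3.094 -1.135
v -1.176 -2.772 -2.139
v 0.467 -2.761 -1.403
f 2 1 5
f 2 5 3
f 3 5 6
f 3 6 4
f 5 1 7
f 5 7 6
f 6 7 8
f 6 8 4
f 7 1 9
f 7 9 8
f 8 9 10
f 8 10 4
f 9 1 11
f 9 11 10
f 10 11 12
f 10 12 4
f 11 1 13
f 11 13 12
f 12 13 14
f 12 14 4
f 13 1 15
f 13 15 14
f 14 15 16
f 14 16 4
f 15 1 17
f 15 17 16
f 16 17 18
f 16 18 4
f 17 1 19
f 17 19 18
f 18 19 20
f 18 20 4
f 19 1 21
f 19 21 20
f 20 21 22
f 20 22 4
f 21 1 23
f 21 23 22
f 22 23 24
f 22 24 4
f 23 1 25
f 23 25 24
f 24 25 26
f 24 26 4
f 25 1 27
f 25 27 26
f 26 27 28
f 26 28 4
f 27 1 29
f 27 29 28
f 28 29 30
f 28 30 4
f 29 1 31
f 29 31 30
f 30 31 32
f 30 32 4
f 31 1 2
f 31 2 32
f 32 2 3
f 32 3 4
f 33 44 38
f 33 38 34
f 33 34 40
f 33 40 43
f 33 43 44
f 34 38 42
f 38 44 37
f 44 43 35
f 43 40 39
f 40 34 41
f 36 42 37
f 36 37 35
f 36 35 39
f 36 39 41
f 36 41 42
f 37 42 38
f 35 37 44
f 39 35 43
f 41 39 40
f 42 41 34
f 46 45 48
f 46 48 47
f 48 45 49
f 48 49 47
f 49 45 50
f 49 50 47
f 50 45 51
f 50 51 47
f 51 45 52
f 51 52 47
f 52 45 53
f 52 53 47
f 53 45 54
f 53 54 47
f 54 45 55
f 54 55 47
f 55 45 56
f 55 56 47
f 56 45 57
f 56 57 47
f 57 45 58
f 57 58 47
f 58 45 59
f 58 59 47
f 59 45 60
f 59 60 47
f 60 45 46
f 60 46 47
f 62 61 65
f 62 65 63
f 63 65 66
f 63 66 64
f 65 61 67
f 65 67 66
f 66 67 68
f 66 68 64
f 67 61 69
f 67 69 68
f 68 69 70
f 68 70 64
f 69 61 71
f 69 71 70
f 70 71 72
f 70 72 64
f 71 61 73
f 71 73 72
f 72 73 74
f 72 74 64
f 73 61 75
f 73 75 74
f 74 75 76
f 74 76 64
f 75 61 77
f 75 77 76
f 76 77 78
f 76 78 64
f 77 61 79
f 77 79 78
f 78 79 80
f 78 80 64
f 79 61 81
f 79 81 80
f 80 81 82
f 80 82 64
f 81 61 83
f 81 83 82
f 82 83 84
f 82 84 64
f 83 61 85
f 83 85 84
f 84 85 86
f 84 86 64
f 85 61 62
f 85 62 86
f 86 62 63
f 86 63 64
f 88 87 91
f 88 91 89
f 89 91 92
f 89 92 90
f 91 87 93
f 91 93 92
f 92 93 94
f 92 94 90
f 93 87 95
f 93 95 94
f 94 95 96
f 94 96 90
f 95 87 97
f 95 97 96
f 96 97 98
f 96 98 90
f 97 87 99
f 97 99 98
f 98 99 100
f 98 100 90
f 99 87 101
f 99 101 100
f 100 101 102
f 100 102 90
f 101 87 103
f 101 103 102
f 102 103 104
f 102 104 90
f 103 87 88
f 103 88 104
f 104 88 89
f 104 89 90



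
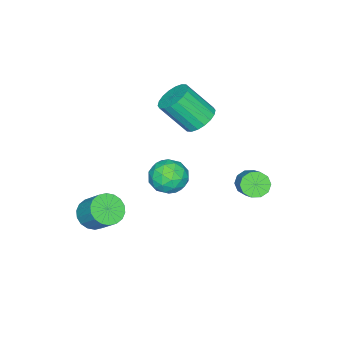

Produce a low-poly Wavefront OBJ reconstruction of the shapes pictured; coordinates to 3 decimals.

v -3.574 -0.804 1.677
v -2.715 -0.375 1.687
v -2.128 -1.587 3.272
v -2.986 -2.016 3.263
v -2.944 -0.135 1.956
v -2.357 -1.347 3.541
v -3.298 -0.027 2.169
v -2.711 -1.239 3.754
v -3.707 -0.073 2.285
v -3.119 -1.285 3.871
v -4.089 -0.264 2.281
v -3.502 -1.476 3.866
v -4.369 -0.562 2.157
v -3.782 -1.773 3.743
v -4.492 -0.908 1.938
v -3.904 -2.119 3.524
v -4.432 -1.233 1.668
v -3.845 -2.445 3.253
v -4.203 -1.473 1.399
v -3.616 -2.685 2.984
v -3.849 -1.581 1.186
v -3.262 -2.793 2.771
v -3.441 -1.535 1.069
v -2.853 -2.747 2.655
v -3.058 -1.344 1.074
v -2.471 -2.556 2.659
v -2.778 -1.047 1.197
v -2.191 -2.258 2.783
v -2.656 -0.701 1.416
v -2.068 -1.912 3.002
v 2.024 -3.236 -2.748
v 2.823 -3.033 -3.155
v 3.136 -1.942 -2
v 2.336 -2.144 -1.592
v 2.562 -2.772 -3.332
v 2.875 -1.68 -2.176
v 2.195 -2.602 -3.393
v 2.507 -1.511 -2.237
v 1.793 -2.558 -3.326
v 2.106 -1.466 -2.17
v 1.437 -2.648 -3.144
v 1.75 -1.557 -1.989
v 1.198 -2.855 -2.884
v 1.51 -1.763 -1.729
v 1.122 -3.137 -2.597
v 1.434 -2.045 -1.442
v 1.224 -3.438 -2.34
v 1.537 -2.347 -1.185
v 1.485 -3.7 -2.164
v 1.798 -2.608 -1.008
v 1.853 -3.869 -2.103
v 2.165 -2.778 -0.947
v 2.254 -3.914 -2.17
v 2.567 -2.822 -1.014
v 2.61 -3.823 -2.351
v 2.923 -2.732 -1.196
v 2.85 -3.617 -2.611
v 3.162 -2.525 -1.456
v 2.926 -3.335 -2.898
v 3.238 -2.243 -1.743
v -4.147 1.763 -2.411
v -3.632 1.848 -2.977
v -2.758 2.701 -2.055
v -3.273 2.617 -1.489
v -3.945 2.204 -3.009
v -3.072 3.057 -2.088
v -4.336 2.392 -2.813
v -3.462 3.245 -1.892
v -4.654 2.34 -2.463
v -3.781 3.193 -1.542
v -4.779 2.068 -2.093
v -3.905 2.921 -1.172
v -4.662 1.679 -1.845
v -3.788 2.532 -0.923
v -4.348 1.323 -1.812
v -3.475 2.176 -0.891
v -3.958 1.135 -2.008
v -3.084 1.988 -1.087
v -3.639 1.187 -2.358
v -2.766 2.04 -1.437
v -3.515 1.459 -2.728
v -2.641 2.312 -1.807
v 1.356 1.791 2.025
v 2.274 1.465 2.328
v 1.026 0.295 1.412
v 1.944 -0.031 1.715
v 1.227 0.191 2.406
v 1.431 1.115 2.785
v 1.869 0.645 0.955
v 2.073 1.569 1.334
v 2.59 0.756 1.667
v 2.194 0.476 2.564
v 1.106 1.284 1.176
v 0.71 1.004 2.073
v 1.844 1.759 2.231
v 1.456 0.001 1.509
v 1.035 0.131 1.916
v 1.574 -0.061 2.094
v 1.349 1.554 2.499
v 1.888 1.362 2.677
v 1.273 0.613 2.723
v 1.412 0.398 1.063
v 1.951 0.206 1.241
v 1.726 1.821 1.646
v 2.265 1.629 1.824
v 2.027 1.147 1.017
v 2.569 1.151 2.02
v 2.375 0.271 1.659
v 2.331 0.669 1.213
v 2.451 1.212 1.436
v 2.336 0.986 2.547
v 2.142 0.107 2.187
v 1.721 0.237 2.593
v 1.841 0.781 2.816
v 2.522 0.569 2.159
v 1.158 1.653 1.553
v 0.964 0.774 1.193
v 1.459 0.979 0.924
v 1.579 1.523 1.147
v 0.925 1.489 2.081
v 0.731 0.609 1.72
v 0.849 0.548 2.304
v 0.969 1.091 2.527
v 0.778 1.191 1.581
f 2 1 5
f 2 5 3
f 3 5 6
f 3 6 4
f 5 1 7
f 5 7 6
f 6 7 8
f 6 8 4
f 7 1 9
f 7 9 8
f 8 9 10
f 8 10 4
f 9 1 11
f 9 11 10
f 10 11 12
f 10 12 4
f 11 1 13
f 11 13 12
f 12 13 14
f 12 14 4
f 13 1 15
f 13 15 14
f 14 15 16
f 14 16 4
f 15 1 17
f 15 17 16
f 16 17 18
f 16 18 4
f 17 1 19
f 17 19 18
f 18 19 20
f 18 20 4
f 19 1 21
f 19 21 20
f 20 21 22
f 20 22 4
f 21 1 23
f 21 23 22
f 22 23 24
f 22 24 4
f 23 1 25
f 23 25 24
f 24 25 26
f 24 26 4
f 25 1 27
f 25 27 26
f 26 27 28
f 26 28 4
f 27 1 29
f 27 29 28
f 28 29 30
f 28 30 4
f 29 1 2
f 29 2 30
f 30 2 3
f 30 3 4
f 32 31 35
f 32 35 33
f 33 35 36
f 33 36 34
f 35 31 37
f 35 37 36
f 36 37 38
f 36 38 34
f 37 31 39
f 37 39 38
f 38 39 40
f 38 40 34
f 39 31 41
f 39 41 40
f 40 41 42
f 40 42 34
f 41 31 43
f 41 43 42
f 42 43 44
f 42 44 34
f 43 31 45
f 43 45 44
f 44 45 46
f 44 46 34
f 45 31 47
f 45 47 46
f 46 47 48
f 46 48 34
f 47 31 49
f 47 49 48
f 48 49 50
f 48 50 34
f 49 31 51
f 49 51 50
f 50 51 52
f 50 52 34
f 51 31 53
f 51 53 52
f 52 53 54
f 52 54 34
f 53 31 55
f 53 55 54
f 54 55 56
f 54 56 34
f 55 31 57
f 55 57 56
f 56 57 58
f 56 58 34
f 57 31 59
f 57 59 58
f 58 59 60
f 58 60 34
f 59 31 32
f 59 32 60
f 60 32 33
f 60 33 34
f 62 61 65
f 62 65 63
f 63 65 66
f 63 66 64
f 65 61 67
f 65 67 66
f 66 67 68
f 66 68 64
f 67 61 69
f 67 69 68
f 68 69 70
f 68 70 64
f 69 61 71
f 69 71 70
f 70 71 72
f 70 72 64
f 71 61 73
f 71 73 72
f 72 73 74
f 72 74 64
f 73 61 75
f 73 75 74
f 74 75 76
f 74 76 64
f 75 61 77
f 75 77 76
f 76 77 78
f 76 78 64
f 77 61 79
f 77 79 78
f 78 79 80
f 78 80 64
f 79 61 81
f 79 81 80
f 80 81 82
f 80 82 64
f 81 61 62
f 81 62 82
f 82 62 63
f 82 63 64
f 83 120 99
f 120 94 123
f 99 123 88
f 120 123 99
f 83 99 95
f 99 88 100
f 95 100 84
f 99 100 95
f 83 95 104
f 95 84 105
f 104 105 90
f 95 105 104
f 83 104 116
f 104 90 119
f 116 119 93
f 104 119 116
f 83 116 120
f 116 93 124
f 120 124 94
f 116 124 120
f 84 100 111
f 100 88 114
f 111 114 92
f 100 114 111
f 88 123 101
f 123 94 122
f 101 122 87
f 123 122 101
f 94 124 121
f 124 93 117
f 121 117 85
f 124 117 121
f 93 119 118
f 119 90 106
f 118 106 89
f 119 106 118
f 90 105 110
f 105 84 107
f 110 107 91
f 105 107 110
f 86 112 98
f 112 92 113
f 98 113 87
f 112 113 98
f 86 98 96
f 98 87 97
f 96 97 85
f 98 97 96
f 86 96 103
f 96 85 102
f 103 102 89
f 96 102 103
f 86 103 108
f 103 89 109
f 108 109 91
f 103 109 108
f 86 108 112
f 108 91 115
f 112 115 92
f 108 115 112
f 87 113 101
f 113 92 114
f 101 114 88
f 113 114 101
f 85 97 121
f 97 87 122
f 121 122 94
f 97 122 121
f 89 102 118
f 102 85 117
f 118 117 93
f 102 117 118
f 91 109 110
f 109 89 106
f 110 106 90
f 109 106 110
f 92 115 111
f 115 91 107
f 111 107 84
f 115 107 111



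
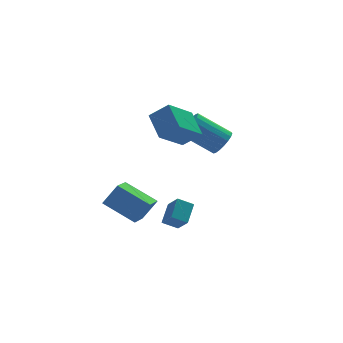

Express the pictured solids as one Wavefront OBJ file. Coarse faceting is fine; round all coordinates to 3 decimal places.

v -1.596 -0.335 -2.385
v -0.775 -0.332 -1.276
v -2.848 1.001 -1.463
v -2.028 1.003 -0.354
v -0.732 0.917 -3.026
v 0.088 0.919 -1.917
v -1.985 2.252 -2.104
v -1.164 2.255 -0.995
v -0.515 -2.633 -0.859
v 0.157 -1.755 -0.196
v -0.725 -1.848 -1.687
v -0.052 -0.97 -1.023
v 0.252 -2.89 -1.297
v 0.925 -2.012 -0.633
v 0.043 -2.105 -2.124
v 0.715 -1.227 -1.461
v -0.396 -0.652 3.71
v -0.404 0.793 4.527
v 1.117 0.05 2.484
v 1.108 1.495 3.3
v 0.492 -1.115 4.54
v 0.483 0.33 5.356
v 2.004 -0.413 3.313
v 1.996 1.032 4.13
v 3.564 0.722 1.78
v 4.028 0.584 2.442
v 2.52 1.46 3.682
v 2.056 1.598 3.02
v 4.134 0.916 2.336
v 2.627 1.793 3.576
v 4.128 1.211 2.12
v 2.62 2.087 3.36
v 4.009 1.408 1.836
v 2.502 2.284 3.077
v 3.803 1.469 1.542
v 2.295 2.346 2.782
v 3.549 1.383 1.295
v 2.041 2.259 2.535
v 3.298 1.165 1.143
v 1.79 2.042 2.384
v 3.1 0.86 1.118
v 1.592 1.736 2.358
v 2.993 0.527 1.224
v 1.486 1.404 2.464
v 3 0.233 1.44
v 1.492 1.109 2.68
v 3.118 0.036 1.723
v 1.611 0.912 2.964
v 3.325 -0.026 2.018
v 1.817 0.851 3.258
v 3.579 0.061 2.265
v 2.071 0.937 3.505
v 3.83 0.278 2.416
v 2.322 1.155 3.657
f 2 4 1
f 5 2 1
f 1 4 3
f 3 5 1
f 2 8 4
f 6 2 5
f 6 8 2
f 4 8 3
f 7 5 3
f 3 8 7
f 7 6 5
f 8 6 7
f 10 12 9
f 13 10 9
f 9 12 11
f 11 13 9
f 10 16 12
f 14 10 13
f 14 16 10
f 12 16 11
f 15 13 11
f 11 16 15
f 15 14 13
f 16 14 15
f 18 20 17
f 21 18 17
f 17 20 19
f 19 21 17
f 18 24 20
f 22 18 21
f 22 24 18
f 20 24 19
f 23 21 19
f 19 24 23
f 23 22 21
f 24 22 23
f 26 25 29
f 26 29 27
f 27 29 30
f 27 30 28
f 29 25 31
f 29 31 30
f 30 31 32
f 30 32 28
f 31 25 33
f 31 33 32
f 32 33 34
f 32 34 28
f 33 25 35
f 33 35 34
f 34 35 36
f 34 36 28
f 35 25 37
f 35 37 36
f 36 37 38
f 36 38 28
f 37 25 39
f 37 39 38
f 38 39 40
f 38 40 28
f 39 25 41
f 39 41 40
f 40 41 42
f 40 42 28
f 41 25 43
f 41 43 42
f 42 43 44
f 42 44 28
f 43 25 45
f 43 45 44
f 44 45 46
f 44 46 28
f 45 25 47
f 45 47 46
f 46 47 48
f 46 48 28
f 47 25 49
f 47 49 48
f 48 49 50
f 48 50 28
f 49 25 51
f 49 51 50
f 50 51 52
f 50 52 28
f 51 25 53
f 51 53 52
f 52 53 54
f 52 54 28
f 53 25 26
f 53 26 54
f 54 26 27
f 54 27 28



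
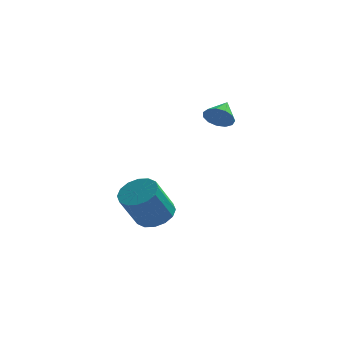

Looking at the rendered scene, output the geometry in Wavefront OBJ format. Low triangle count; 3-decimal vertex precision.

v -2.269 -3.149 -3.916
v -1.641 -3.971 -4.096
v -2.302 -4.873 -2.283
v -2.931 -4.051 -2.104
v -1.337 -3.621 -3.811
v -1.999 -4.523 -1.999
v -1.284 -3.145 -3.555
v -1.945 -4.047 -1.742
v -1.494 -2.67 -3.395
v -2.155 -3.572 -1.582
v -1.912 -2.323 -3.375
v -2.573 -3.225 -1.562
v -2.426 -2.198 -3.5
v -3.087 -3.1 -1.687
v -2.898 -2.327 -3.737
v -3.559 -3.229 -1.924
v -3.201 -2.677 -4.021
v -3.863 -3.579 -2.209
v -3.255 -3.153 -4.278
v -3.916 -4.055 -2.465
v -3.045 -3.628 -4.438
v -3.706 -4.53 -2.625
v -2.627 -3.975 -4.458
v -3.288 -4.877 -2.645
v -2.113 -4.1 -4.333
v -2.774 -5.002 -2.52
v 0.756 -3.27 2.662
v 1.031 -2.976 1.982
v 0.984 -2.15 3.238
v 0.594 -2.89 1.988
v 0.209 -2.925 2.208
v -0.003 -3.069 2.572
v 0.026 -3.277 2.964
v 0.287 -3.483 3.261
v 0.697 -3.621 3.367
v 1.125 -3.648 3.249
v 1.436 -3.554 2.945
v 1.532 -3.371 2.551
v 1.38 -3.155 2.192
f 2 1 5
f 2 5 3
f 3 5 6
f 3 6 4
f 5 1 7
f 5 7 6
f 6 7 8
f 6 8 4
f 7 1 9
f 7 9 8
f 8 9 10
f 8 10 4
f 9 1 11
f 9 11 10
f 10 11 12
f 10 12 4
f 11 1 13
f 11 13 12
f 12 13 14
f 12 14 4
f 13 1 15
f 13 15 14
f 14 15 16
f 14 16 4
f 15 1 17
f 15 17 16
f 16 17 18
f 16 18 4
f 17 1 19
f 17 19 18
f 18 19 20
f 18 20 4
f 19 1 21
f 19 21 20
f 20 21 22
f 20 22 4
f 21 1 23
f 21 23 22
f 22 23 24
f 22 24 4
f 23 1 25
f 23 25 24
f 24 25 26
f 24 26 4
f 25 1 2
f 25 2 26
f 26 2 3
f 26 3 4
f 28 27 30
f 28 30 29
f 30 27 31
f 30 31 29
f 31 27 32
f 31 32 29
f 32 27 33
f 32 33 29
f 33 27 34
f 33 34 29
f 34 27 35
f 34 35 29
f 35 27 36
f 35 36 29
f 36 27 37
f 36 37 29
f 37 27 38
f 37 38 29
f 38 27 39
f 38 39 29
f 39 27 28
f 39 28 29

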